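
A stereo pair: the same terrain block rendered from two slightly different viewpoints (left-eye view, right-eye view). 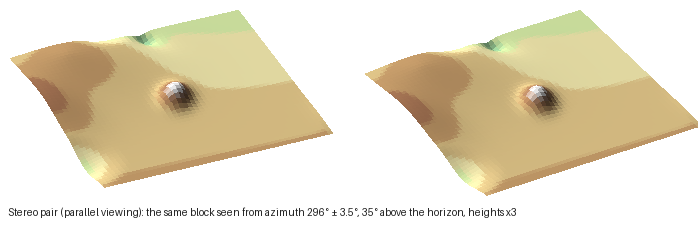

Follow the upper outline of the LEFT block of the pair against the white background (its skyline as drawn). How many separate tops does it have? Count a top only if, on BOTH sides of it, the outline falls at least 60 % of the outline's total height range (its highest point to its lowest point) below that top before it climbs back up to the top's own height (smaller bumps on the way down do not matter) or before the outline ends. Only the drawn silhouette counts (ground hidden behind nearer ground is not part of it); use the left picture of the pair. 0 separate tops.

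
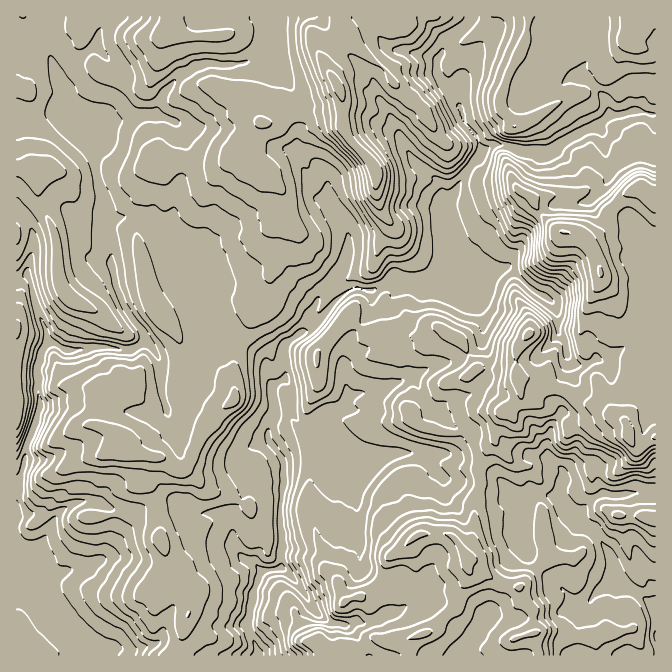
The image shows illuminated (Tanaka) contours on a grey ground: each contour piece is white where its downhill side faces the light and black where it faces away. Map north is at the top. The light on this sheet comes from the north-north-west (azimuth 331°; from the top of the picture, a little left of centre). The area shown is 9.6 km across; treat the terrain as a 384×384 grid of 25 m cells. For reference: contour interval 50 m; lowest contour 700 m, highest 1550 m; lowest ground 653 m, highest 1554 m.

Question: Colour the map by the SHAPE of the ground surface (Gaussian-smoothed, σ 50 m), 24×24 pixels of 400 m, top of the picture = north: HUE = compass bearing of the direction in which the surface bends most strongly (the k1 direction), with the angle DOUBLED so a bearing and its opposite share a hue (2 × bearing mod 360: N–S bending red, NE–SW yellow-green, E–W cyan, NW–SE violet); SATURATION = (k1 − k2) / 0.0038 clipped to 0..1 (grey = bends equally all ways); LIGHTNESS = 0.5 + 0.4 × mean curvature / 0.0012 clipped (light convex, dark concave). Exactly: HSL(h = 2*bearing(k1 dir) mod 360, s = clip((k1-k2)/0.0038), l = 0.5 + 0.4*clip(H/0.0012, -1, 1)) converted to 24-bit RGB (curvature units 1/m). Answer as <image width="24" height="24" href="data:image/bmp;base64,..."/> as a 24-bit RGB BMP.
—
<image width="24" height="24" href="data:image/bmp;base64,Qk32BgAAAAAAADYAAAAoAAAAGAAAABgAAAABABgAAAAAAMAGAAATCwAAEwsAAAAAAAAAAAAAi6iik3CfflFzb2ZLfnE1edghuK5gjMRlVgqvKzxqZ/naxd32p37dk3rfvYDgz2a5UoV4Tl6S43zV4u+4KS51qn7IpEzCcuamlYl4dE9tiGJ8nmGacrOPSLG528OjmZtVARIy1qfVXONgMwANl6sERpIbWG45rF5KxW1sPFpacnM4xOeFRCxpRm9QqFNexjHikn1vXFmRg5i2d3iywazGpYKUert1jICsKyGqYtW4fgBVVsuDk/LY0WeyhGZxU3V1wXhgTYCgmd3sy89UlD1+Rqtmh1Q6uSYllXtxhk5XYHI1NF4veF9DyMZ1aJ90iYpojh5KAHYEYhyxpt+nijuC2z+SzXxiOW50oMWNrdm4JUtCtCxQcJjDxcWMViKDxoJX01ZnRC+FuKGMUH+JUpuh0+LDlVWakWRxeFKwF3PaqDwuh7pwRThuQbxk3pvTqJ7nj87mvopnUkRmwstoRoiEhRdDxqcyllo6rBBeFZ1Ym+IeqjRxUYhEobZJZj01nJFFbrChFxaqn9uMc5+eUkqFlMBtS5FKfYdHbCtR0beDaFF9g95gYCRZIne7ruT1faDrFArh46zbUFyvQo9UubZqlkFghM6odLe3amCIskGGHMBJl3RiY2iBS7WStn2JilpVRC5W4L9sejQ3Zr5NMS5p1Elh6F8INkQQAD1S3+Uxo2XHuqzagrDQi8rZ2WyFSWZETntnmjCRUb4/n05XioFtVXZJdXMmXToZKXsy12x3Zt1ufhshfxUgkocoiisfno3/AFtd57zMkI/Ler6acXakfk1yoFyT4qGlMmc8IDFstM9ralGlgH2ejluxyIfQp8nkWkzIolRD3LV9ZCGnNYX3bWTJxPLwPZrjJAC/hLImoKNUnHFUjaJaUUOCYoNzvnGU8M7qFC5v6EGSj9o1NXdLNXF30d25jydeOn9BVaTF432Ge4zCH2fAbcO8cbNqmk5vAAd6xOzUj5HDqpTC2rbRSSaPc5hsa5GE2caWJB5rQSNv6/DNVjJ5hIxfQ2skIa9W1IXkIlrQ6OWkdW/DLXyvzr1Nk0p6lpZxZusuVGgANzkFamcAYrIAhBcseKd1cIFyxXVdPHcyC4qW9c/VPVZ7ioKwhoConXamWMVlDBpe88O7F7EPPwBP1uVcXqRVnJRn7D7PsiaWgbi+1PfwXQBruua/bGaHfnJ/oH6NvJmzJX1mCZ4g4Zi8Y5OlYm6pt9ThZazMNBxkWJRO9erWEQAz3LeDlaZ+W5ONbQB12O3Vk9XZiB53XMnDiKtzemp8dnWDiXmKrZ6Mmmx/HYJurdkAVHAHgqBIbGgvgFU7OURkmPmeMwMADh4l89TAbcKHTlqEBzhW6fPNWkZlRR1eu8+fdl+AfXl9d255gnRppph8nGh+WaN+NSOq9sa7OGggQKJ5r1+RXIVuUgs97IXALaKIqu2UZF+5dFeJFCGl3u+ybVKBPTmCssufe12Df2xoX2l6n3+dmIuBjqiWlqPFGRxE3npjveHDQm6UYUeLfl50kxw6KGOX49rxsfHWgUiBflVsoCWmq89dg5VnQzl8p4pFeoFLn3Z4YXt9XnxXmJl1gMOBeEVwRBlGyvGiTMVOWTNrZFCIgUiHxGp8LP+kX9EqnSF/zmJ+oVRQYa6LlGx3c6yYYEGHqZOLcpx4WF+JnGuNe5GGiLGOu3VSTjJlUTqF9fnSSVOjbTl2F2ZDYESp1fbbkanjpF/JKbB5ayrp1t/1io2wosLDiUaUUW+ItpOglparVV2bsI2yjq+cf697gDxiVStGNIBM0vzPURddiy1XjeSPAycw4/65KxoImDxVtbSGK3NffIQhdYpkiV1QfGdwXGl0eaeDonx7aT5Oe35JuIdssF9iRDd6gzu3zv3UaDgwOg85u+e+hsHjOgA7/583Z8+LE28qTH0ViGethIivjaJZWlx3gG5raFdYm4Y3i1MfkWxca6CLh7CfjYehd06yXjp+6fShZyFyTcLD1vXbIggrmYPEfM9wymnMyJDTdri/NG8TgHIjvKSTXk54mGeMbo2zu2KsIrUmOti9pLbQkXqjhG5xXDBfl96a3IJtVCeZoeqqYB42UjB6SJWSzqaTeoBqXY88vyiQcLOCgZJVoJx2cVB3Y6tkdzprepxsyqGgN2alcYAcSIsvQXqAbD+GteyjmTNcX9eQoUwdHTlmt2mmNW9u0qSVdn+Mo4GiSH6VwmSLlMa+aJhOcmCOuKyIMGqFU7+/vZKEbIieboC0r26OS0h6NrlywUs5u8J1iUN5uKvIq1q3GquYtEKLWZI/pp56cX5+gViLarJerlpf"/>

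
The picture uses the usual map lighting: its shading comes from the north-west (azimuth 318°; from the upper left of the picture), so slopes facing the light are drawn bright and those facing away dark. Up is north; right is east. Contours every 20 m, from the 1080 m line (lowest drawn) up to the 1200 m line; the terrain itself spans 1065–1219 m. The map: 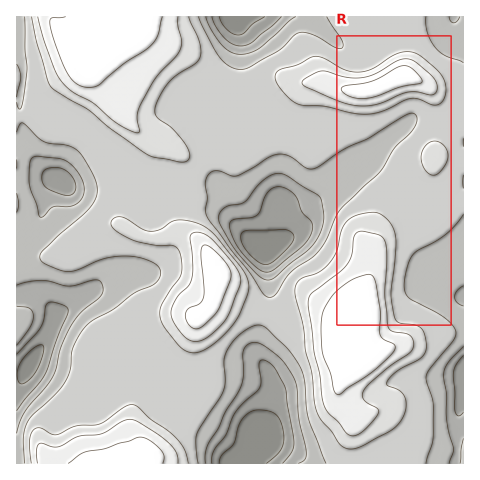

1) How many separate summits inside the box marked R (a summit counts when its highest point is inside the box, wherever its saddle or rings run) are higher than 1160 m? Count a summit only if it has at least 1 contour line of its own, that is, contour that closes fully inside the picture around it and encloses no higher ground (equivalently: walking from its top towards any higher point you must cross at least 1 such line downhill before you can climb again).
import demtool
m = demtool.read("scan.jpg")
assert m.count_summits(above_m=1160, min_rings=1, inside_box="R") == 2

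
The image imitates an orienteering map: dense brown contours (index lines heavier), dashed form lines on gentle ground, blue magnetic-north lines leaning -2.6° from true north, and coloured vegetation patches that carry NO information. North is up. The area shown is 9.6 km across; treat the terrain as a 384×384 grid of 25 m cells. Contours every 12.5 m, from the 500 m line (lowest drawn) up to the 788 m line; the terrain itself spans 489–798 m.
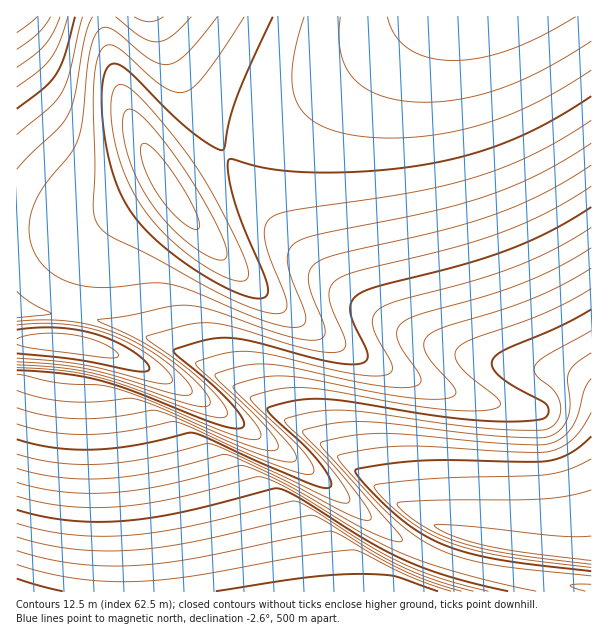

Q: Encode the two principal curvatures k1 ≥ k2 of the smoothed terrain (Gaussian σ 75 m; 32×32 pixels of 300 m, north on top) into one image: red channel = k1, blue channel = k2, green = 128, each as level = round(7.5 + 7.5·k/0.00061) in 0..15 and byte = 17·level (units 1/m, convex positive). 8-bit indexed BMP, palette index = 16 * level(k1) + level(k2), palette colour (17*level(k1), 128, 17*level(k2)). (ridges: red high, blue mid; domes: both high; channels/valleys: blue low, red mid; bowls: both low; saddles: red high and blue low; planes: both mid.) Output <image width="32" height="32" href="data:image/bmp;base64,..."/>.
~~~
<image width="32" height="32" href="data:image/bmp;base64,Qk02CAAAAAAAADYEAAAoAAAAIAAAACAAAAABAAgAAAAAAAAEAAATCwAAEwsAAAABAAAAAAAAAIAAABGAAAAigAAAM4AAAESAAABVgAAAZoAAAHeAAACIgAAAmYAAAKqAAAC7gAAAzIAAAN2AAADugAAA/4AAAACAEQARgBEAIoARADOAEQBEgBEAVYARAGaAEQB3gBEAiIARAJmAEQCqgBEAu4ARAMyAEQDdgBEA7oARAP+AEQAAgCIAEYAiACKAIgAzgCIARIAiAFWAIgBmgCIAd4AiAIiAIgCZgCIAqoAiALuAIgDMgCIA3YAiAO6AIgD/gCIAAIAzABGAMwAigDMAM4AzAESAMwBVgDMAZoAzAHeAMwCIgDMAmYAzAKqAMwC7gDMAzIAzAN2AMwDugDMA/4AzAACARAARgEQAIoBEADOARABEgEQAVYBEAGaARAB3gEQAiIBEAJmARACqgEQAu4BEAMyARADdgEQA7oBEAP+ARAAAgFUAEYBVACKAVQAzgFUARIBVAFWAVQBmgFUAd4BVAIiAVQCZgFUAqoBVALuAVQDMgFUA3YBVAO6AVQD/gFUAAIBmABGAZgAigGYAM4BmAESAZgBVgGYAZoBmAHeAZgCIgGYAmYBmAKqAZgC7gGYAzIBmAN2AZgDugGYA/4BmAACAdwARgHcAIoB3ADOAdwBEgHcAVYB3AGaAdwB3gHcAiIB3AJmAdwCqgHcAu4B3AMyAdwDdgHcA7oB3AP+AdwAAgIgAEYCIACKAiAAzgIgARICIAFWAiABmgIgAd4CIAIiAiACZgIgAqoCIALuAiADMgIgA3YCIAO6AiAD/gIgAAICZABGAmQAigJkAM4CZAESAmQBVgJkAZoCZAHeAmQCIgJkAmYCZAKqAmQC7gJkAzICZAN2AmQDugJkA/4CZAACAqgARgKoAIoCqADOAqgBEgKoAVYCqAGaAqgB3gKoAiICqAJmAqgCqgKoAu4CqAMyAqgDdgKoA7oCqAP+AqgAAgLsAEYC7ACKAuwAzgLsARIC7AFWAuwBmgLsAd4C7AIiAuwCZgLsAqoC7ALuAuwDMgLsA3YC7AO6AuwD/gLsAAIDMABGAzAAigMwAM4DMAESAzABVgMwAZoDMAHeAzACIgMwAmYDMAKqAzAC7gMwAzIDMAN2AzADugMwA/4DMAACA3QARgN0AIoDdADOA3QBEgN0AVYDdAGaA3QB3gN0AiIDdAJmA3QCqgN0Au4DdAMyA3QDdgN0A7oDdAP+A3QAAgO4AEYDuACKA7gAzgO4ARIDuAFWA7gBmgO4Ad4DuAIiA7gCZgO4AqoDuALuA7gDMgO4A3YDuAO6A7gD/gO4AAID/ABGA/wAigP8AM4D/AESA/wBVgP8AZoD/AHeA/wCIgP8AmYD/AKqA/wC7gP8AzID/AN2A/wDugP8A/4D/AIeHh4eHh4eHh4eHh4eHd3d3d3d3doGAo8fo+Pj4+Pj4h4eHh4eHh4eHh4eHh4d3d3d3d3KAtvj49/f359e1pKKHh4eHh4eHh4eHh4eHh3d3d3Zwo+j39+e1koBwcIGDhYeHh4eHh4eHh4eHh4eHh3d1gLX49+ejcHF1h4eHh4eHiIiIh4eHh4eHh4eHh4d3dIDW9/fGcHN3h4eHh4eHh4eIiIiIiIiHh4eHh4eHd3GB5/f3pHB2d3d3h4eHh4eHh4iIiIiIiIiIiIeHh3SApPf355Jxd3d3d3d3h4eGhoeHiIiIiIiIiIiIiIZwkdf3+NeAcnd3d3d2doaGhoaGhoaIiIiIiIiIiIeEgLX39/e0gHV3d3d2doaGhoeHh5iXhoiIiIiIiIiGcJLn+PjXgHF2d3Z2hoaHh5eYqKi4uqiGiIiIiIeGcYDG9/j4pIB1d3aGhoaHl6i4t7e3p6ipl4aFhYRycIHF9/j4xoCCh4eGhoaHmKi3t6eXh4eHh4aGhqKio7XX9/j456KAhYeGhoaHmKi3t5eHh3Z2dnZ2hoaH+Pj4+Pj416OAhIeHhoaHh6i4t5eHd3Z2dnZ3h4eHh4fo6NjHtJGAg4eHh4aGh5i4uKeHd3Z2dnd3h4eHh4eHh4CAgIGDhoeHh4eGhoeYuKiXh3Z2dnd3h4eHh4eHh4eHiIiIiIiIiIeHhoaHqLioh3Z2hoeHh4eHiIiIh4eHh4eIiIiIiIiHh4aGh6i4qIeGhoeHh4eHiIiIiIiIiIeHh4iIiIiIh4eGhoeouKiHhoaHh4eHh4iIiIiIiIiIiIiHiIiIiIeHh4aHmLioh4aGh4eHh4eHiIiIiIiIiIiIiIiIiIiIh4eGhpi4qIeGhoeHh4eHh4eIiIiIiIiIiIiIiIiIiIeHhoaHqLiHhoaHh4eHh4eHiIiIiIiIiIiIiIiIiIiIh4eGh6i4mIeGh4eHh4eHh4eIiIiIiIiIiIiIiIiIiIeHhoaYuKiHhoaHh4eHh4eHh4iIiIiIiIiIiIiIiIiIh4eGh6i4h4aGh4eHh4eHh4eHiIiIiIiIiIiIiIiIiIeHhoaYuKiHhoeHh4eHh4eHh4eIiIiIiIiIiIiIiIiIh4eGh6i4h4aGh4eHh4eHh4eHh4iIiIiIiIiIiIiIiIeHhoaHuKiHhoeHh4eHh4eHh4eIiIiIiIiIiIiIiIiIh4eGhpi4mIaGh4eHh4eHh4eHh4iIiIiIiIiIiIiIiIiHh4aHqLiHhoaHh4eHh4eHh4eHiIiIiIiIiIiIiIiIiIeHhoe4qIeGh4eHh4eHh4eHh4iIiIiIiIiIiIiIiIiIh4aGmLiYhoaHh4eHh4eHh4eHiIiIiIiIiIiIiIiIiIg="/>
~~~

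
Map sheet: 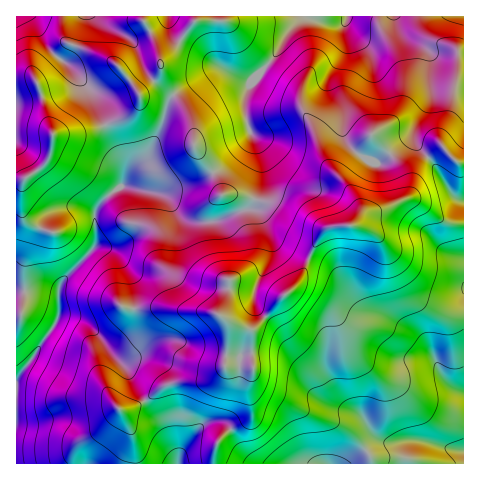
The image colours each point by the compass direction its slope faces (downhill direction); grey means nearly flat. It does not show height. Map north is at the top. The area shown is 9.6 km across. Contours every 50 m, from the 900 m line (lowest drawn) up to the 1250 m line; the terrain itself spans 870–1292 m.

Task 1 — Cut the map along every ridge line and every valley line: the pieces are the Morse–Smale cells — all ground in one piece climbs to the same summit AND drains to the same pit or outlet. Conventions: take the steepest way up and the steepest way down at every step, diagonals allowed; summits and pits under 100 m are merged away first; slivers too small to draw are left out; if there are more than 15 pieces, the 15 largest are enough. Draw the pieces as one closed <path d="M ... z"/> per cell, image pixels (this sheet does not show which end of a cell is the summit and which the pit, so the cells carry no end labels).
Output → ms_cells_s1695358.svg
<path d="M174 95l-6 8-7 26-15 30-12 8-7 8-5 11-16 11-8 10-4 9 1 29-31 34-6 18-13-5-29 0 1 172 196 0 1-13 5-11 9-9 20-11 4-7-4-22 5-19-2-42 11-9 19-23 16-14 20-43 9-12-29-9-28-17-31-9-16 0-9-22-18-25 0-11-4-16z"/><path d="M444 148l-11 4-12 13-12 32-24 11-18 5-13 12-21 1-8 4-8 11-20 43-14 12-21 25-11 9 2 42-5 19 4 22-4 7-20 11-9 9-5 11 0 13 250-1 0-299-9-3z"/><path d="M463 16l-158 0-17 16-12 22-26 28-26-12-7-2-38 23-5 4 17 25 4 16 0 11 18 25 8 22 17 0 31 9 28 17 29 8 27-3 5-7 2-7-1-7-15-22-2-7 29-40 23 23 8 11 6 17-1 11 5-5 6-24 19-18 7-2 11 13 8 2z"/><path d="M160 71l-5 9-15 12 0 11-3 5-11 10-43 15-29 2-8-18-9-35-8-6-13 0 1 215 28 1 12 5 7-18 30-31 0-32 4-9 8-10 16-11 5-11 7-8 12-8 15-30 7-26 6-8-11-12z"/><path d="M143 16l-127 1 0 58 13 1 8 6 16 53 23-1 16-4 34-12 11-10 3-5 0-11 15-12 6-10-5-25z"/><path d="M304 16l-108 0 0 4-19 26-16 15 1 20 4 6 9 7 36-23 10-3 29 14 18-18 10-14 10-18z"/><path d="M372 135l-5 4-25 36 2 7 15 22 1 7-4 11 11-9 18-5 18-8 5-7-1-13-5-11z"/><path d="M195 16l-52 1 0 3 12 21 5 21 17-16 19-26z"/>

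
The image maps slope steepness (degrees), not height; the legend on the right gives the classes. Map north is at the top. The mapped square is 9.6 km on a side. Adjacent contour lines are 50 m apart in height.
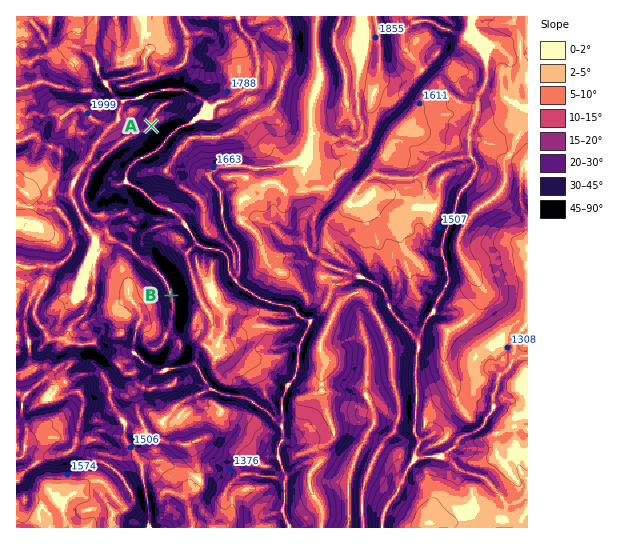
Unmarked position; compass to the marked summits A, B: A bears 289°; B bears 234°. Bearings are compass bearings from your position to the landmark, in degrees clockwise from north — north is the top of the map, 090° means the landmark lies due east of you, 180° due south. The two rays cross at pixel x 323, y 185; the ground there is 1730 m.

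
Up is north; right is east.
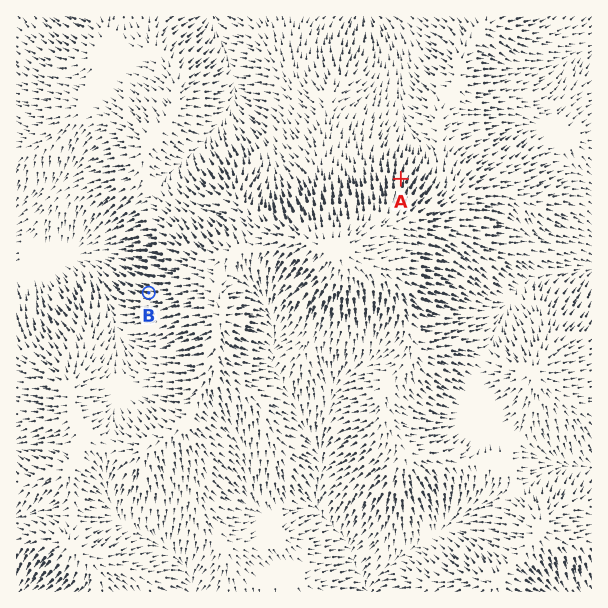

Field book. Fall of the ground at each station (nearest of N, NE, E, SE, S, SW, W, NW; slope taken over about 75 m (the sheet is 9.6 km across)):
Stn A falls N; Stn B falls W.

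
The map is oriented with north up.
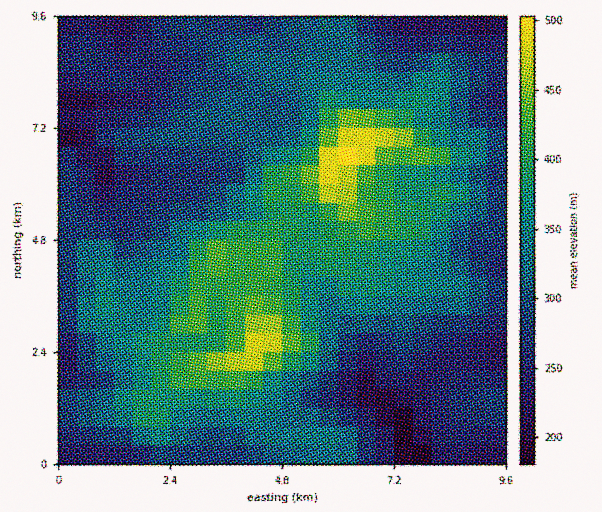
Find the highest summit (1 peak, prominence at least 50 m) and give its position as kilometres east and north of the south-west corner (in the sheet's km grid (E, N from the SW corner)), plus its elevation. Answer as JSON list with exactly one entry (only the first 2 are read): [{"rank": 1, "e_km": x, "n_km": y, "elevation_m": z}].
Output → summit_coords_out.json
[{"rank": 1, "e_km": 5.99, "n_km": 6.54, "elevation_m": 509}]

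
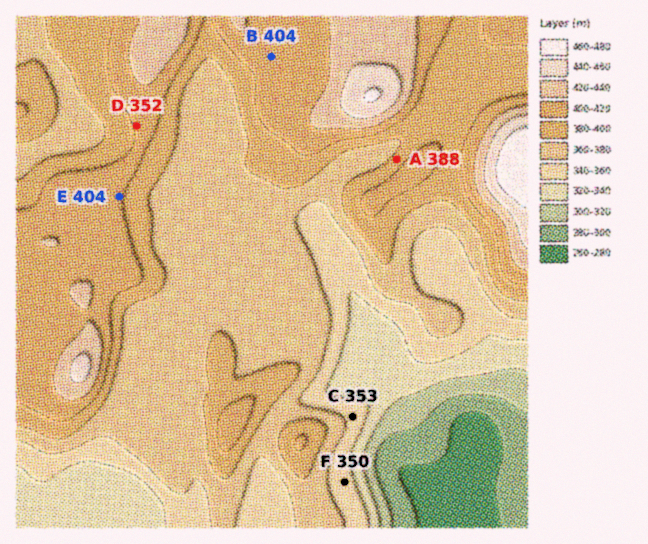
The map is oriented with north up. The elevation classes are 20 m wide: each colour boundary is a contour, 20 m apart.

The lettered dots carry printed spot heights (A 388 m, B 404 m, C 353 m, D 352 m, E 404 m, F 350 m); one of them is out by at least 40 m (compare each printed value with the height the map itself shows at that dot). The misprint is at D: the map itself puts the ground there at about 402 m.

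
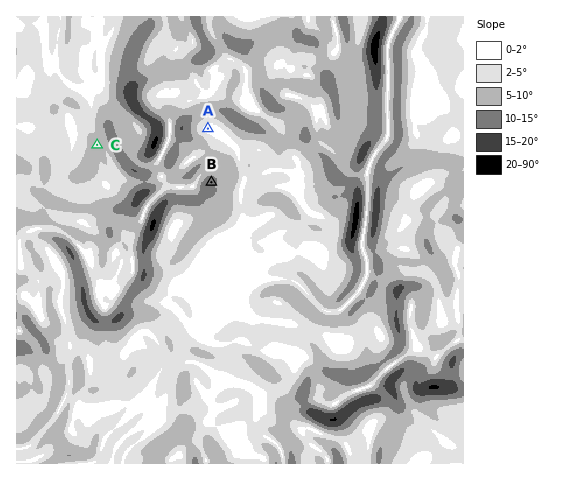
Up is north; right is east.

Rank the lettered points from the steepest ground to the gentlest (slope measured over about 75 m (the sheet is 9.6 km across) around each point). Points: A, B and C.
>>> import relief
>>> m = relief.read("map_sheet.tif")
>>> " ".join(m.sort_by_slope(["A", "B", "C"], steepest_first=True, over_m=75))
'B C A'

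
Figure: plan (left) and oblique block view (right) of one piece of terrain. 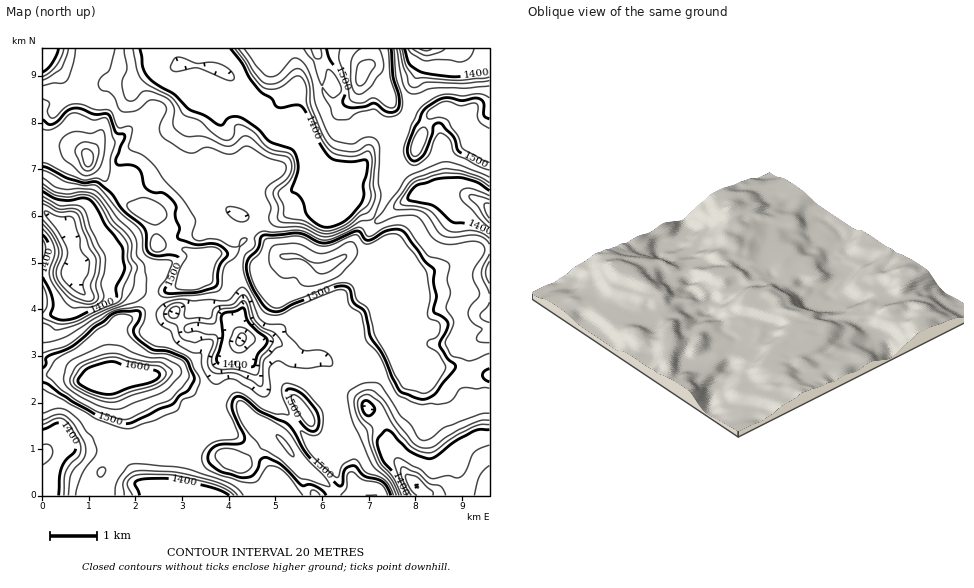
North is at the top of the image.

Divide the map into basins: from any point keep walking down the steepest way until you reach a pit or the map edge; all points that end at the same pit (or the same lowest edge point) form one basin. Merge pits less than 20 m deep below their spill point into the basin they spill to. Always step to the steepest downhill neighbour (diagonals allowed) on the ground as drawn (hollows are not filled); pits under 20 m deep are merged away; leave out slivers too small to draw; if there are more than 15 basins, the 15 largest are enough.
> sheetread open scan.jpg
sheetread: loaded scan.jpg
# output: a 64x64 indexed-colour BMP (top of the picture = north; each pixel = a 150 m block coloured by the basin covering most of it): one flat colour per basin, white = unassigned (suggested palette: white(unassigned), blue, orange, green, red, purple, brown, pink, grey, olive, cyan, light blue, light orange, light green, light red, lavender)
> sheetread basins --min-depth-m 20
<image width="64" height="64" href="data:image/bmp;base64,Qk12CAAAAAAAAHYAAAAoAAAAQAAAAEAAAAABAAQAAAAAAAAIAAATCwAAEwsAABAAAAAAAAAA////ALR3HwAOf/8ALKAsACgn1gC9Z5QAS1aMAMJ34wB/f38AIr28AM++FwDox64AeLv/AIrfmACWmP8A1bDFAGZmZmZ3d3d3d3d3d3d3d3ciIiIiIlVVVVVVVVVVVVVVZmZmZnd3d3d3d3d3d3d3ciIiIiIlVVVVVVVVVVVVVVVmZmZmd3d3d3d3d3d3d3ciIiIiIlVVVVVVVVVVVVVVVWZmZmZnd3d3d3d3d3d3dyIiIiJVVVVVVVVVVVVVVVVVZmZmZmd3d3d3d3d3d3dyIiIiJVVVVVVVVVVVVVVVVVVmZmZmZmd3d3d3d3d3ZmYiIiJVVVVVVVVVVVVVVVVVVWZmZmZmZnd3d3d3dmZmZmIiJVVVVVVVVVVVVVVVVVVVZmZmZmZmd3d3d3dmZmZmZiIlVVVVVVVVVVVVVVVVVVVmZmZmZmZnd3d3ZmZmZmZmYlVVVVVVVVVVVVVVVVVVVWZmZmZmZmd3d3dmZmZmZmZERVVVVVVVVVVVVVVVVVVVZmZmZmZmd3d3dmZmZmZmREREVVVVVVVVVVVVVVVVVVVmZmZmZmZ3d3d2ZmZmZmREREREVVVVVVVVVVVVVVVVVWZmZmZmZnd3d3ZmZmZmZEREREREVVVVVVVVVVVVVVVVZmZmZmZnd3d3ZmZmZEREREREREREVVVVVVVVVVVVVVVmZmZmZmd3d3dmZmRERERERERERERVVVVVVVVVVVVVVWZmZmZmZ3d3dmZkRERERERERERERFVVVVVVVVVVVVVVZmZmIiKXd3dmZkRERERERERERERERFVVVVVVVVVVVVUiYiIiIpmZmURERERERERERERERERERVVVVVVVVVVTMyIiIiIimZmZlERERERERERERERERERFVVVVMzMzMzMzIiIiIiKZmZmUREREREREREREREREREVVVVUzMzMzMzMiIiIiIpmZmZRERERERERERERERERERVVVVTMzMzMzMyIiIiIimZmZlERERERERERERERERERFVVVTMzMzMzMzIiIiIiKZmZmURERERERERERERERERCIlVVMzMzMzMzMiIiIiIpmZmZlERERERERERERERERCIiIiIzMzMzMzMyIiIiIiKZmZmZREREREREREREREREIiIiIiO7u7u7u7IiIiIiIiKZmZmUREREREREREREREIiIiIiK7u7u7u7siIiIiIiIimZmZlEREREREREREREIiIiIiIru7u7u7uyIiIiIiIiIpmZmZREREREREREREQiIiIiIiu7u7u7u7IiIiIiIiIiIpmZlERERERERERERCIiIiIiK7u7u7u7wiIiIiIiIiIiKZmUREREREREREREIiIiIiIszMzMvMzCIiIiIiIiIiIiKUREREREREREREIiIiIiIizMzMzMzMIiIiIiIiIiIiIiJEREREREREREQiIiIiIiIzzMzMzMwiIiIiIiIiIiIiIkRERERCRERERCIiIiIiIjMzPMzMzCIiIiIiIiIiIiIiJERERCIiREQRESIiIiIiMzMzPMzMIiIiIiIiIiIiIiIzRERCIiIREREREiIiIiMzMzMzPMwiIiIiIiIiIiIjMzMzMyIiIRERERERMzMyMzMzMzMzMyIiIiIiIiIiMzMzMzMzMiIRERERERETMzMzMzMzMzMzIiIiIiIiIiIzMzMzMzMzMRERERERERMzMzMzMzMzMzMiIiIiIiIiIjMzMzMzMzMxERERERERETMzMzMzMzMzMyIiIiIiIiIiMzMzMzMzMzEREREREREREzMzMzMzMzMzIiIiIiIiIiIzMzMzMzMzMRERERERERERMzMzMzMzMzMiIiIiIiIiEREzMzMzMzMRERERERERERETMzMzMzMzMyIiIiIiIiEREREzMzMzMRERERERERERERMzMzMzMzMzIiIiIiIiIRERERMzMzERERERERERERERETMzMzMzMzMiIiIiIiIhERERETMzMRERERERERERERERMzMzMzMzMyIiIiIiIhEREREREREREREREREREREREREzMzMzMzMzIiIiIiERERERERERERERERERERERERERETMzMzMzMzMiIiIhERERERERERERERERERERERERERERMzMzMzMzMyIiIhEREREREREREREREREREREREREREREzMzMzMzMzIiIqERERERERERERERERERERERERERERETMzMzMzMzOqqqERERERERERERERERERERERERERERERMzMzMzMzIqqqoRERERERERERERERERERERERERERERMzMzMzMzIiqqqhEREREREREREREREREREREREREREREzMzMzMzMiKqqqERERERERERERERERERERERERERERETMzMzMzMiIqqqoRERERERERERERERERERERERERERERMzOIgzOIIiqqqhERERERERERERERERERERERERERERETiIiIiIiCKqqqERERERERERERERERERERERERIiERERiIiIiIiIiKqqoRERERERERERERERERERERERIiIhERiIiIiIiIiIqqqhEREREREREREREREREREREREiIiERiIiIiIiIiIiqqqERERERERERERERERERERERESIiIhiIiIiIiIiIiKqqoRERERERERERERERERERERERIiIiiIiIiIiIiIiIqqqqEREREREREREREREREREREREiIiKIiIiIiIiIiIiqqqqhEREREREREREREREREREREiIiIiiIiIiIiIiIiKqqqqoREREREREREREREREREREiIiIiKIiIiIiIiIiI"/>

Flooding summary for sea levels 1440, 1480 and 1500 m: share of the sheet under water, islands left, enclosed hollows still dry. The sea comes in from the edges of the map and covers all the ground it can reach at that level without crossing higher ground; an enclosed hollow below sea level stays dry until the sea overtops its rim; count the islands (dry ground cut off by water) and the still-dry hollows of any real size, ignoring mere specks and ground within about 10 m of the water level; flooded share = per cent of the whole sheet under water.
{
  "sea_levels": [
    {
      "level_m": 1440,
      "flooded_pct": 26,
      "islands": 0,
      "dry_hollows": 1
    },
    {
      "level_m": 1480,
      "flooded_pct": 66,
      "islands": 0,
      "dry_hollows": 0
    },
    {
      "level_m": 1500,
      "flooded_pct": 74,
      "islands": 2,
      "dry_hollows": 0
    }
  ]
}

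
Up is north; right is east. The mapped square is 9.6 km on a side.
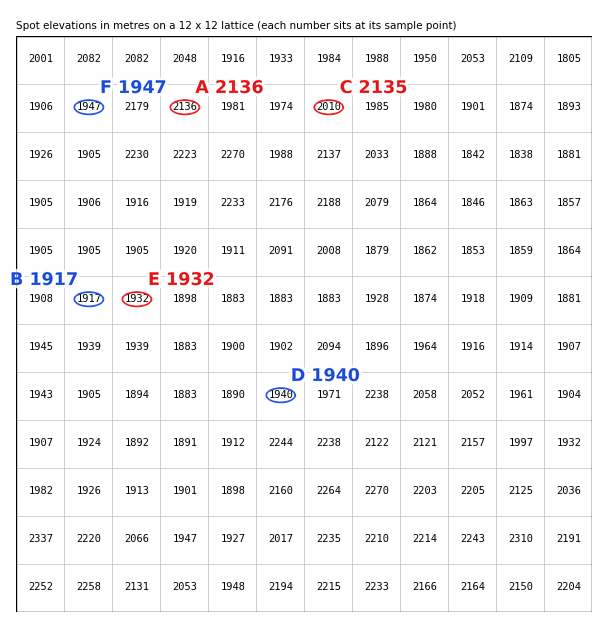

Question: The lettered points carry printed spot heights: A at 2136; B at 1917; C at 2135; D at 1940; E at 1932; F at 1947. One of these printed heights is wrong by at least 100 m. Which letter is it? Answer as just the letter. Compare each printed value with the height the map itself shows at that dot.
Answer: C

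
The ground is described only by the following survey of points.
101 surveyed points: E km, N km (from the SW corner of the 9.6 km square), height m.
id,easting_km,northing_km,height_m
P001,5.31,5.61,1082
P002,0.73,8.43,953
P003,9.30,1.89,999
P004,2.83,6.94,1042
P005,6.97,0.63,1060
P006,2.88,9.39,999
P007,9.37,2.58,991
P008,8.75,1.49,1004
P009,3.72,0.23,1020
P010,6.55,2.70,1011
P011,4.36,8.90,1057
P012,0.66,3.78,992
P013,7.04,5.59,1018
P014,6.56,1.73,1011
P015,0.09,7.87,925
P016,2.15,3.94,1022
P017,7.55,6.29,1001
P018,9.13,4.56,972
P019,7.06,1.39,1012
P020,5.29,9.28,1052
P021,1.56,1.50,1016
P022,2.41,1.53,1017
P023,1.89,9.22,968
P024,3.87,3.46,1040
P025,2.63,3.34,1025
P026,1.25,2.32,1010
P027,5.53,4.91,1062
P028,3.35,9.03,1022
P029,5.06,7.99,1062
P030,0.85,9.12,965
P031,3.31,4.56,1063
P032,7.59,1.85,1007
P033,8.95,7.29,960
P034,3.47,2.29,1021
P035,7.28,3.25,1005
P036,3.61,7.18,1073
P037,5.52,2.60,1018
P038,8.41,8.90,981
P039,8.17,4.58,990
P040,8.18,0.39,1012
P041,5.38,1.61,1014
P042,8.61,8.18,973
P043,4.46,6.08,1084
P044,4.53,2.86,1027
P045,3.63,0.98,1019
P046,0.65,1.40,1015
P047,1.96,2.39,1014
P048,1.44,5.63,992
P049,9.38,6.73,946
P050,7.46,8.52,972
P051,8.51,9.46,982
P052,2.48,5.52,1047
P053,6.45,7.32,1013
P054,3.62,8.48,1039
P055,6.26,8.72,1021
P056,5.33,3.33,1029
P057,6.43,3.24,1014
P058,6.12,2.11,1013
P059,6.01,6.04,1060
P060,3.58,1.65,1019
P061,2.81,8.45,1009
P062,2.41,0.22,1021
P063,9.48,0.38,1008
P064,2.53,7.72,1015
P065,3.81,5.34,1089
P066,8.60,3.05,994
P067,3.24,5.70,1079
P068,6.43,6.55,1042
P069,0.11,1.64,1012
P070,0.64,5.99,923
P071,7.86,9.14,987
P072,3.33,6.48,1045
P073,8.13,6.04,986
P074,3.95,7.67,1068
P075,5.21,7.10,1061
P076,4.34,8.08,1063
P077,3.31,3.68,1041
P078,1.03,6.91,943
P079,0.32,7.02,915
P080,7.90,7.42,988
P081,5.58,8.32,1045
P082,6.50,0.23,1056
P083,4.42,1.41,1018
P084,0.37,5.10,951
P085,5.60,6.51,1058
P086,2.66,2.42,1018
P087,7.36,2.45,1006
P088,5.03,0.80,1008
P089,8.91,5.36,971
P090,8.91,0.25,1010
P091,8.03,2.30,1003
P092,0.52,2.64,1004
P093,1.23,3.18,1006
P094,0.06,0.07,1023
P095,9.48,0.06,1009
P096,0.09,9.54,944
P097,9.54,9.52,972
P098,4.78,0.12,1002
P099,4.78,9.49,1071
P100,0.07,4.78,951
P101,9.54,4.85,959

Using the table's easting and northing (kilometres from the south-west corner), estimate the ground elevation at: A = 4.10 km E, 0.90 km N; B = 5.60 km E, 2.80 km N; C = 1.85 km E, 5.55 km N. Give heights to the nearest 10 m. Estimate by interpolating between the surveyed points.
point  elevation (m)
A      1020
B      1020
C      1020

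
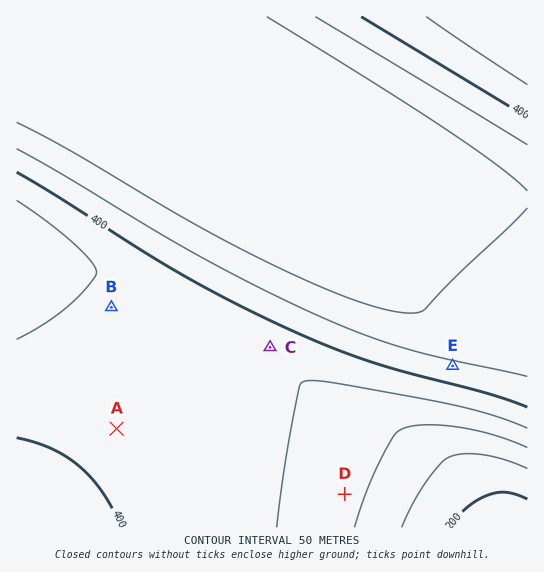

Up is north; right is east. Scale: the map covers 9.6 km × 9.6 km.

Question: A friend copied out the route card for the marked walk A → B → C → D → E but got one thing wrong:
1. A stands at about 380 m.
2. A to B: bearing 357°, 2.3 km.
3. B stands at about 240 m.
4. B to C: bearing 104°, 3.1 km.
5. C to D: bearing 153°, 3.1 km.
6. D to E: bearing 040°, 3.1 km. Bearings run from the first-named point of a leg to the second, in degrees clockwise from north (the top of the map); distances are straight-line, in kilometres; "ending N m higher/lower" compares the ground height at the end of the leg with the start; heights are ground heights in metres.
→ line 3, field height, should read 360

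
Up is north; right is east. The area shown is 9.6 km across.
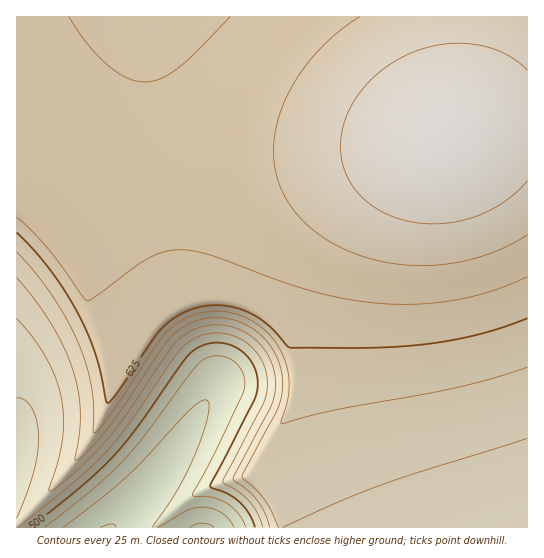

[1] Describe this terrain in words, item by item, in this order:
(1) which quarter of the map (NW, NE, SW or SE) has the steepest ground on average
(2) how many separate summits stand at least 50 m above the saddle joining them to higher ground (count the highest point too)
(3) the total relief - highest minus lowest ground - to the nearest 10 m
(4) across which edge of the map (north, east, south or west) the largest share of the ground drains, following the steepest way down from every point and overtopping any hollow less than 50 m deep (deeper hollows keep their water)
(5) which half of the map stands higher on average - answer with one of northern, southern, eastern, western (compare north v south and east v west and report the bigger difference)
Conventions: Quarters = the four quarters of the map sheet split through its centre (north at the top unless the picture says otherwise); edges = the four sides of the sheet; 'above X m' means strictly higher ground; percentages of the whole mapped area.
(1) Slopes are steepest in the south-west quarter.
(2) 1 summit rises at least 50 m above its surroundings.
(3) From the lowest to the highest ground is roughly 300 m.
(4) Drainage is mainly to the south: more ground falls towards that edge than towards any other.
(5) Taken as a whole, the northern half is higher than the southern.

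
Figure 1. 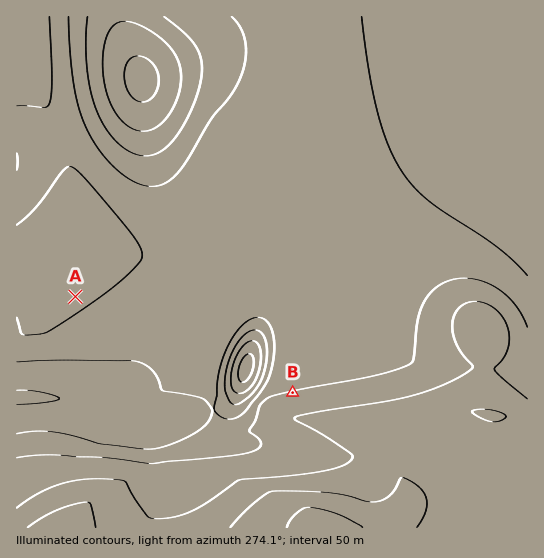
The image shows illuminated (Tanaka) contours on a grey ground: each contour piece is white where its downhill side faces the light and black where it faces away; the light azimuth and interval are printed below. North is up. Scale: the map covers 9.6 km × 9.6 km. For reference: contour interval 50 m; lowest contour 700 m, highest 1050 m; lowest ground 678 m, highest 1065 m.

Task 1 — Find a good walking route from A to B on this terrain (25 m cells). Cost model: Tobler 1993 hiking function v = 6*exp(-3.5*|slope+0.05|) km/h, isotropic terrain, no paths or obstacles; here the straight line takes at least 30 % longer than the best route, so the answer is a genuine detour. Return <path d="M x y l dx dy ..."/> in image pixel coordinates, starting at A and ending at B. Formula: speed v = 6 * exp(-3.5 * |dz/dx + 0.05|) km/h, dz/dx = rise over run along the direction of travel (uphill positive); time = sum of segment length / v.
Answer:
<path d="M75 297l36 36 38 18 36 36 21 11 7 7 2 1 4 4 8 4 10 0 13-7 4-4 21-10 18 0"/>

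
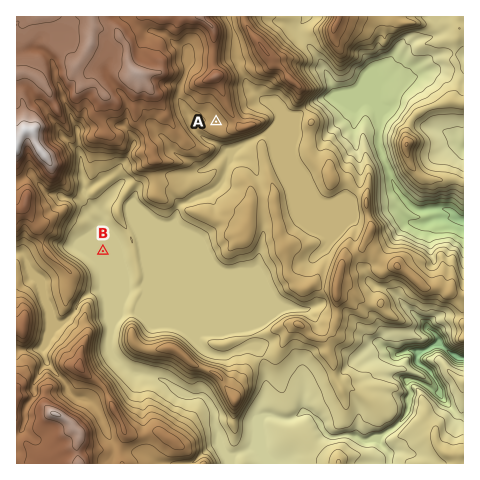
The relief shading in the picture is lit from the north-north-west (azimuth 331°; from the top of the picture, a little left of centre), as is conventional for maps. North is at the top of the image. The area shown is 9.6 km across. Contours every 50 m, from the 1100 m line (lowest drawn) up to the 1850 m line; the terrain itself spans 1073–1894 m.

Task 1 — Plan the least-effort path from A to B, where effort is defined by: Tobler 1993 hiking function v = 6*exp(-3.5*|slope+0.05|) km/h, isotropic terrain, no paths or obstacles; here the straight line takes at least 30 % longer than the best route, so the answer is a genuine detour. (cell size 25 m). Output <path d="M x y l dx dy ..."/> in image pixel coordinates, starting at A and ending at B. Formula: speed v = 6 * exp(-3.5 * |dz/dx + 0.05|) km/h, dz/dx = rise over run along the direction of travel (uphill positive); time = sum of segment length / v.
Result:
<path d="M216 122l-1 2-2 2-4 7 1 3 6 5-1 3 2 3 0 3-2 4-8 8-5 7 0 13-2 5-17 16-2 1-7 7-2 5-3 2-2 2-6 0-32 16-5 5-21 10"/>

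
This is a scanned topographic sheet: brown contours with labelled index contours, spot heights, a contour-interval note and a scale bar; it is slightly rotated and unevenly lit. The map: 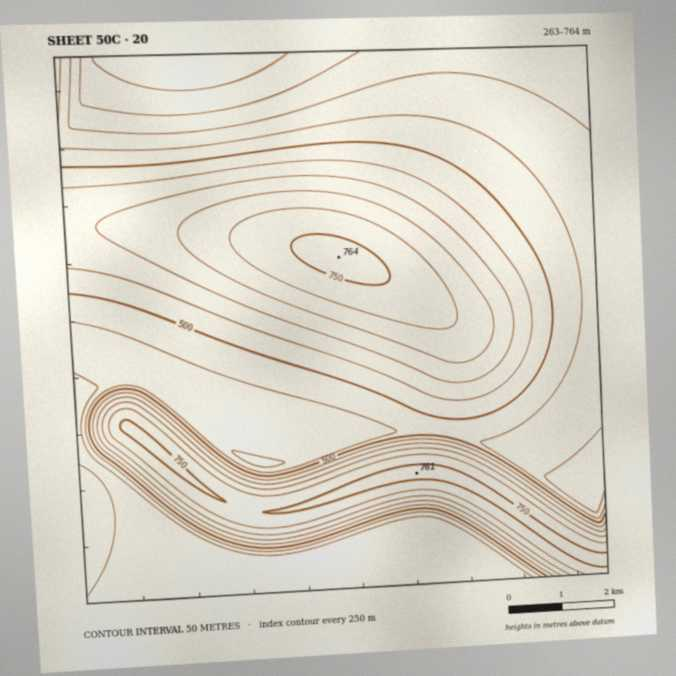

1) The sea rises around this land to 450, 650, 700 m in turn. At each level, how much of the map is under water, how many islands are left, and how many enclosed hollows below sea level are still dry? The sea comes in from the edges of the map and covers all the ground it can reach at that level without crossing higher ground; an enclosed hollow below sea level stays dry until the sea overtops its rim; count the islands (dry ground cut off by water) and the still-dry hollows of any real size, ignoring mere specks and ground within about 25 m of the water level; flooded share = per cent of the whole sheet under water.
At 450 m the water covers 39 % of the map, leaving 0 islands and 0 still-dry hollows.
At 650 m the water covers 80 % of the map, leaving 1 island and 0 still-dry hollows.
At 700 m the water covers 88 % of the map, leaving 1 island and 0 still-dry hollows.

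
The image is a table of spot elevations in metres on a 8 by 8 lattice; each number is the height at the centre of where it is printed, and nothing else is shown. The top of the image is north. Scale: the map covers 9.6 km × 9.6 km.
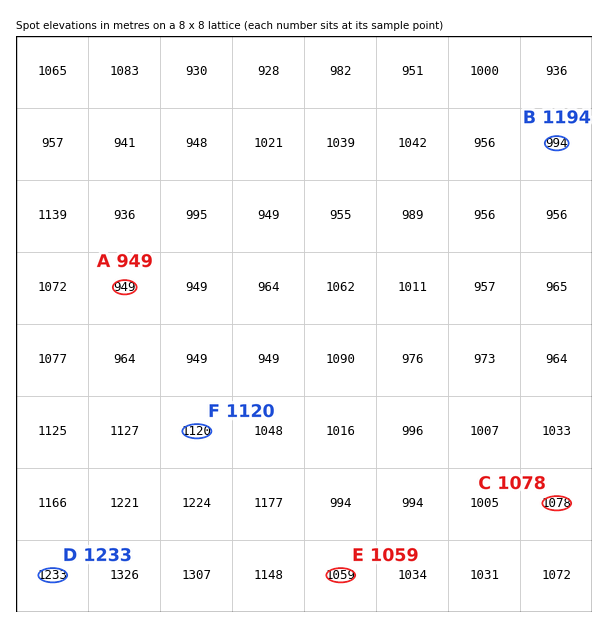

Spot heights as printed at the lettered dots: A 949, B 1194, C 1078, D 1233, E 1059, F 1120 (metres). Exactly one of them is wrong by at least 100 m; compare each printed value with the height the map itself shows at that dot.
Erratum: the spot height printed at B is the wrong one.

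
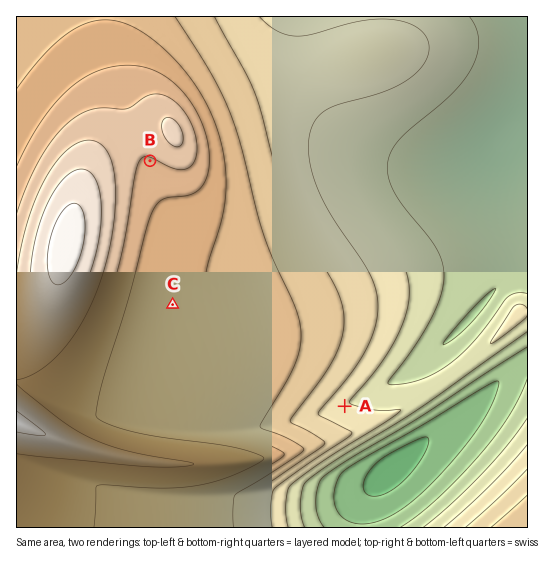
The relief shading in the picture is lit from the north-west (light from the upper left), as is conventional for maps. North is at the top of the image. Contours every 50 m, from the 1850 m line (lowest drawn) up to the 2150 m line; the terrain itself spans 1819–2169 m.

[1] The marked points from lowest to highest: A C B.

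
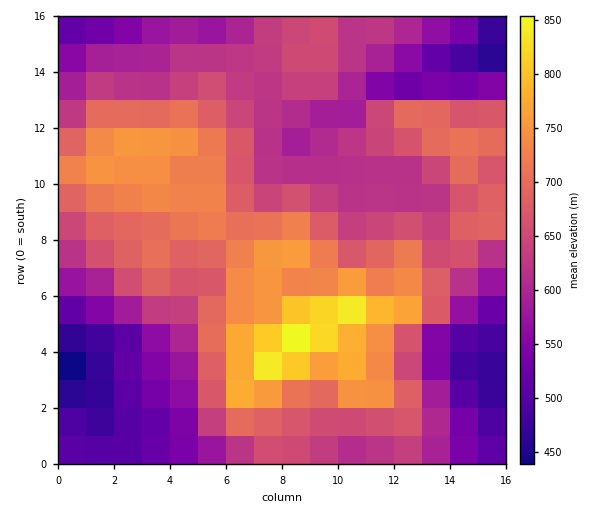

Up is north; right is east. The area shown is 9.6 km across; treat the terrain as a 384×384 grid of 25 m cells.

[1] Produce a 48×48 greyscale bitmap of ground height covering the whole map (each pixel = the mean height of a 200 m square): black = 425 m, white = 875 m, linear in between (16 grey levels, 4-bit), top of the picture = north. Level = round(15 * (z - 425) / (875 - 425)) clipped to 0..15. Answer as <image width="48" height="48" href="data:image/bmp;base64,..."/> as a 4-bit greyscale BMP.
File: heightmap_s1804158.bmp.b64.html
<image width="48" height="48" href="data:image/bmp;base64,Qk32BAAAAAAAAHYAAAAoAAAAMAAAADAAAAABAAQAAAAAAIAEAAATCwAAEwsAABAAAAAAAAAAAAAAABEREQAiIiIAMzMzAERERABVVVUAZmZmAHd3dwCIiIgAmZmZAKqqqgC7u7sAzMzMAN3d3QDu7u4A////ACMzMzMzNERERVZniHd3dmZmZ3dmVURDMjMzMiMzM0RFVmZ4iIiHdmZmd3d2ZURDMzMyIiIjMzRFZneIiIiHd3dmd3h3ZUQzMzMyIiIjMzRFZ4iIiIiHd3d3d4iHZUQzMiIiIiMzMzRWeJmZmIiIiId3iIiHZUQzIiIiEiMzMzRXiaupmZiIiIiImZiHZUMyIhIhEiMzRERnibzLqZmIiZqqqpmHZDMyIREREiMzRERnibzcuqmZmau7uqmHVDIiIREREiM0RERniazd3LqpmrzMupiHVDIiIQARIiM0RERniaze7dy6qrzMuph2UyIiEQAREjNEREVomave7u3Lu8zLqYdlQyIiIQEREiNERFVomrzd7u7dzMy7qYdUMyIiIREREiM0RVV4mrzd7u7u3My6qZdUMyIiIhESIiI0RVV4mrzM3u7u3My7qphlQzIiIiIiIjM0VmZ4mru7ze7u3czMy6mGVEMyIiIjNERFZmZ4mrurvN7u7d3dzMuodlQzMjM0RVVmd3d4mqqqu83d3u7tzMy6l2VDM0REVmd4iId4mqq6u7u8ze7cu7zLmHZUREREVneIiYh3iau7uqqqvN3Lqqu6mHZVRFVVVniJmZiIiau7u6qqq7u6qqqpiHZlVVZmZ4iZmZiIiaq7u7qqmaqpmqqph3dlVVZ3eImZmZiIiaq7u7u6qZmZmqqYd3d2ZVZ4iImZmZmImaqru7u7qYiImaqYd4iHZmeIiJmZmZmZmqqau7u7qYiIiaqYd4mYdmeJmJmZmZmZmqmZq7uqmYd3iJmId4mpiHeImZmZmZqqqqmZmqqZiHd3eIh3d4mZmXiImZmZmaqqqqmImZmYd3d3d3d3d4iZmYiImqqqqqqqqqmIiJmId3Znd3dmZ3iJmZmZqqqqq6qqqph3d4iHd2ZmZmZmZ3iZmaqaq6qru6qqqph3d3d3d2ZmZmZmd4iYiKqqu6q7uqqqqph3Z3d3dmZmZmZmd4mYiKqru7u7uqqqqph3ZmZmZmZmZmZneJmYiKqqu7u7qqqqqph3ZmZmZmZmZmZ3iaqZiKqau7u7uqqqqZiHZmVmZmZ3d3d4iaqZmZmJu7u7u7u6qZiHZmVWZmd3d4iJmqmZmoiJq7u7u7u6mZiHZmVWZmd3iZmaqqmZmnd5qqqqq7uqmIh3ZmZVZmZ4mqqqqpmZmXZ4mpmZmZqZiId3d2ZlVVVmiZqZmZiIiGZomYiIiIiYiHd2d3dmVVVVZ3eIiHd3d2ZniHd3d3eIiHdmd3d3ZlVUREVWZmVWZlVWd3ZmZnd4iHdmd3d4d2ZUQzMzREM0RVVWZ2ZmZnd3d3d3d3eIh3ZlRDMiIiISI0VVZmZmZmd3d3d3d3iIh3ZmVUQyIhEREkRVZmZVZmd3d3d3d3iIh3ZmZVVEMyIhEUREVmVVZmZmZmZ3d3iIh3dmZmVVRDMyETRERVVVVmZlVWZnd3eIh3d3dmZVVEQyETMzNERFVVVVVVZnd3eIh3Znd2ZVVEQzISMzMzNEVVVVRVVmd3eIh2Zmd2ZVVEQzIQ=="/>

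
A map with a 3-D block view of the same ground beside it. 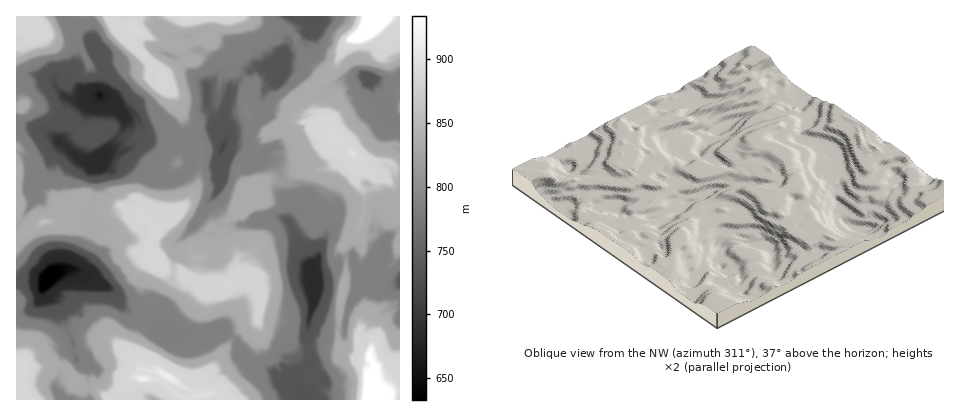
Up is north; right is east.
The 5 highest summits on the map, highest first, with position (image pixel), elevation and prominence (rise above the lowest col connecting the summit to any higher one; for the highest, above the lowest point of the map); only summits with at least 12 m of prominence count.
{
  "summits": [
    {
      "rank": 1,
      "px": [370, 390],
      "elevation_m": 934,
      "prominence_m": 301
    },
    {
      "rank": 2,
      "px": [358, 38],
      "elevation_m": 934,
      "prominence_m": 125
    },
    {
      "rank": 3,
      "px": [142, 378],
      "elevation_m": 916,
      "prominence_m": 125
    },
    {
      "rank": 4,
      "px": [170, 378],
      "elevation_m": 914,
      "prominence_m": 22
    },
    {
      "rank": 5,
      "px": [352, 154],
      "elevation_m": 898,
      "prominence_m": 64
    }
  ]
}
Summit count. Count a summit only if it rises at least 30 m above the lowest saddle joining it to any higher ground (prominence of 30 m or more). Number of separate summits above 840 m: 6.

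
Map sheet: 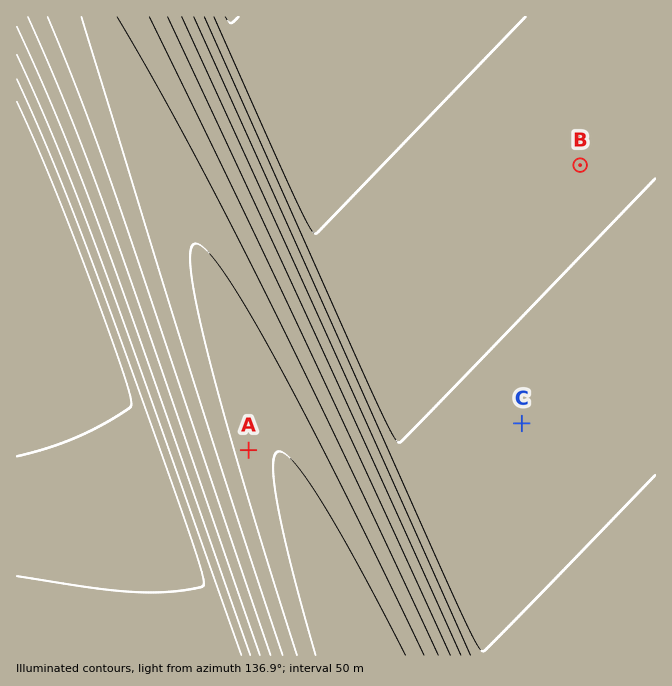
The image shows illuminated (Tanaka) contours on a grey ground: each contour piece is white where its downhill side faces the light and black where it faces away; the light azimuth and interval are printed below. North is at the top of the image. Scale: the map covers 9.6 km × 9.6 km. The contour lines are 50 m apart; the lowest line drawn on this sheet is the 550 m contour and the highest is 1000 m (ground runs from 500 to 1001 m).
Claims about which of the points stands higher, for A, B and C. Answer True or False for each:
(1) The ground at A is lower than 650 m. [True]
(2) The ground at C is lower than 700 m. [False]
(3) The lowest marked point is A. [True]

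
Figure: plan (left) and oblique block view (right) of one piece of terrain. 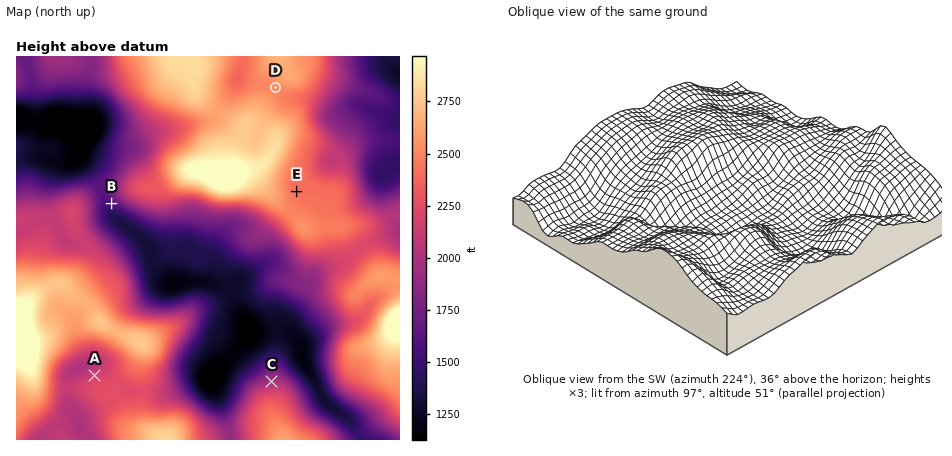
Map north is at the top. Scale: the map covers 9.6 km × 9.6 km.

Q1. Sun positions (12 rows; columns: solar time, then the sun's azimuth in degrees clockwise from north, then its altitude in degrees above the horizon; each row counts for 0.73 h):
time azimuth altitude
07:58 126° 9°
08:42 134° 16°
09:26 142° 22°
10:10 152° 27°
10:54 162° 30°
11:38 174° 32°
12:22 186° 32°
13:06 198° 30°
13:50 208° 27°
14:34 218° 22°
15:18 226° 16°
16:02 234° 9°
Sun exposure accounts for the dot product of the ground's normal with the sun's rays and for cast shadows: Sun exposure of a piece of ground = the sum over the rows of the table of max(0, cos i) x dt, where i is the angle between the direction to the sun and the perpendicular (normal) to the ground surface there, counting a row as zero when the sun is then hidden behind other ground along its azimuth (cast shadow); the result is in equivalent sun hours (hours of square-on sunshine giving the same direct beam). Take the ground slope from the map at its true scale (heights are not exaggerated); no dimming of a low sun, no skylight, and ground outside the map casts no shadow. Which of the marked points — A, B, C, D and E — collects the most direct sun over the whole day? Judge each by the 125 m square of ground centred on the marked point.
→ B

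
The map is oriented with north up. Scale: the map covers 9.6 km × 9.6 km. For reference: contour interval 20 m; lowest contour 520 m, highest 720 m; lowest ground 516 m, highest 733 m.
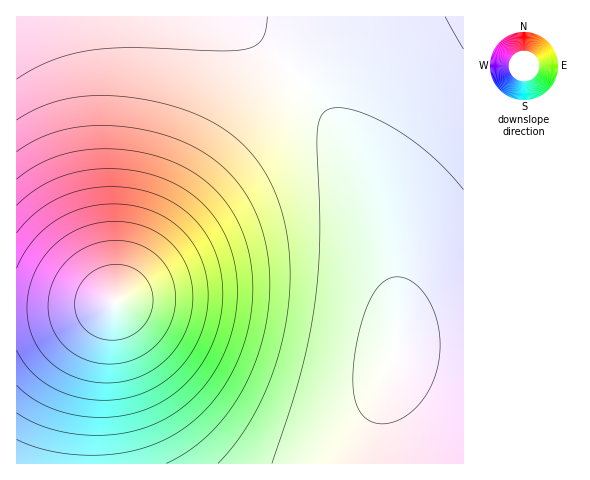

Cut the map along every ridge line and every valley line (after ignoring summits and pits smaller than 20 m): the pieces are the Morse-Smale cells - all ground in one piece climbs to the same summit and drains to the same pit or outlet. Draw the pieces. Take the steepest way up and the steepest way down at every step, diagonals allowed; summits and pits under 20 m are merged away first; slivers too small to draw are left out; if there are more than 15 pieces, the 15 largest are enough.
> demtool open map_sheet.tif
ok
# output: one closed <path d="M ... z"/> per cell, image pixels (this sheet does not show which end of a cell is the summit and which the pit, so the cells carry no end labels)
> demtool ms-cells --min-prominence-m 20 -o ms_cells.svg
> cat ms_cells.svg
<path d="M295 76l-34 34-51 61-95 132-45 5-54 1 1 155 447-1 0-119-43 0-15 1-11 4 3-19-3-51-7-37-13-41-30-62-23-34z"/><path d="M229 16l-213 1 1 292 53-1 45-5 95-132 51-61 34-34-30-31z"/><path d="M463 16l-89 0-38 24-40 35 26 30 23 34 30 62 13 41 7 37 3 25-2 46 10-5 58-2z"/><path d="M372 16l-142 1 35 28 30 31 41-36z"/>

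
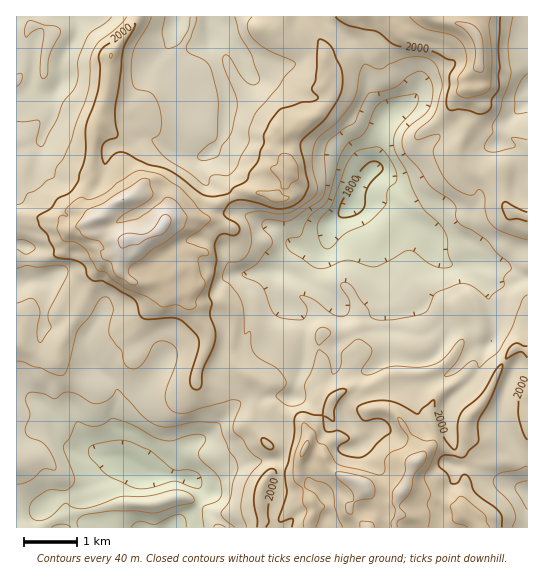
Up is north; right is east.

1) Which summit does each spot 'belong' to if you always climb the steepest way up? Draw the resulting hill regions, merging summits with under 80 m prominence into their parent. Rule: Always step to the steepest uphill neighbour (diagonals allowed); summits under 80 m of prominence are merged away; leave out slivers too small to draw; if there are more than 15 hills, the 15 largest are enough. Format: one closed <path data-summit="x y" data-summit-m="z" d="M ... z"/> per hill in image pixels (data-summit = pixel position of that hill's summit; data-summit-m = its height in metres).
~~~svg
<path data-summit="163 225" data-summit-m="2134" d="M325 16l-309 1 1 511 212 0-4-5-16-10-12 0-12 6 15-17 3-7-2-6-12-10-24-4 7-5 13-23 26-14 14-18 17-15 5-3 15 2 7-3 22 0 12-33 2-18 9 3 20-1 11-9 0-16-8-19 26-12 9-9 4-9-3-15-10-12-7-12-7-21 1-5 7 25 4 8 14 14 6 19 7 39-1 13 2 5 0 16 4 9 13 4 20 0 13-9 4-6 2-14 8-4 20-4 6 5 16 1 0-12-7-26-11-14-7-16 35 6 13 9 10 1 0-174-2 0-18 18-7 10-2 10-19 13-4 25 4 19-9 11-5 3-20-1-8 4-12 14-19-9-18-16-10-3-25 2 9-22 12-14 4-26 8-27-16-20-7-39-4-9-5-5-16-8z"/><path data-summit="362 485" data-summit-m="2103" d="M351 213l0 5 5 16 7 12 10 12 3 15-4 9-9 9-26 12 8 19 0 16-11 9-20 1-10-2-1 17-12 33-22 0-7 3-15-2-10 6-26 30-28 16-11 21-7 5 24 4 12 10 2 6-3 7-15 15 4 0 8-4 12 0 21 15 297 0 1-250-10-2-13-9-35-6 7 16 11 14 7 26 0 12-16-1-6-5-20 4-8 4-2 14-4 6-13 9-20 0-13-4-4-9 0-16-2-5 1-13-7-39-6-19-14-14-4-8z"/><path data-summit="477 37" data-summit-m="2089" d="M527 16l-202 1 2 4 12 12 16 8 5 5 4 9 7 39 16 20-8 27-4 26-12 14-9 22 25-2 10 3 18 16 19 9 12-14 8-4 20 1 11-9 3-9-4-15 4-25 19-13 2-10 7-10 20-19z"/>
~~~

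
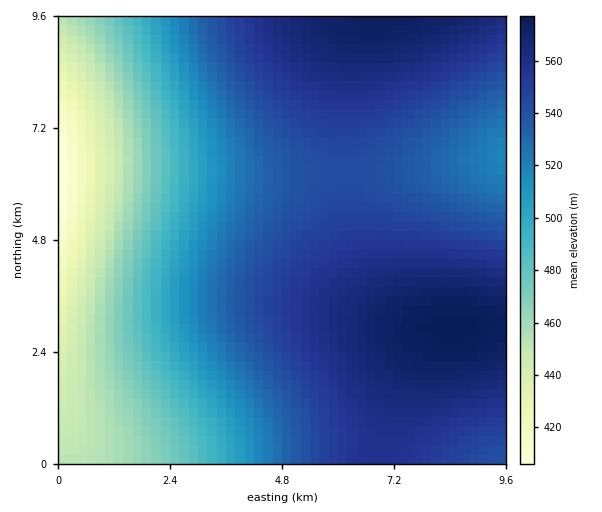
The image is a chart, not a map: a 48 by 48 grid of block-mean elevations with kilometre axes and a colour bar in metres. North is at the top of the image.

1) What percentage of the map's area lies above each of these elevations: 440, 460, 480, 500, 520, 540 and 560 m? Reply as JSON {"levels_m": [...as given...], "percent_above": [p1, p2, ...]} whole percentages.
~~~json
{"levels_m": [440, 460, 480, 500, 520, 540, 560], "percent_above": [95, 87, 79, 72, 64, 47, 18]}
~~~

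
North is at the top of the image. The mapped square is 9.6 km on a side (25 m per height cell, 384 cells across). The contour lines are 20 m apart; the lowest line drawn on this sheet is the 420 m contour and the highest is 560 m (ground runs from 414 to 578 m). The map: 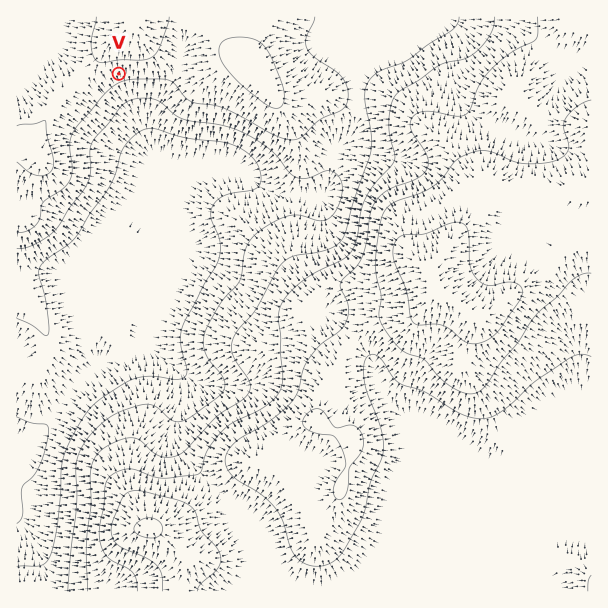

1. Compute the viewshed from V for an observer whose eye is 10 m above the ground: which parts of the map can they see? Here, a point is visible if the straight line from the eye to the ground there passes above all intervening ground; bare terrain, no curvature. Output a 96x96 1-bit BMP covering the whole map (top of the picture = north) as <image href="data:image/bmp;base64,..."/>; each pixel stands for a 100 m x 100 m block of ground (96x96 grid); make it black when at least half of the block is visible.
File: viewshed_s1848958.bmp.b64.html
<image width="96" height="96" href="data:image/bmp;base64,Qk2+BAAAAAAAAD4AAAAoAAAAYAAAAGAAAAABAAEAAAAAAIAEAAATCwAAEwsAAAIAAAAAAAAA////AAAAAAD/wAAAAAAAAAAAAAD/wAAAAAAAAAAAAAD/wAAAAAAAAAAAAAD/wAAAAAAAAAAAAAD/4AAAAAAAAAAAAAD/4AAAAAAAAAAAAAD/4AAH8AAAAAAAAAD/8AAP8AAAAAAAAAD/8AAP8AAAAAAAAAD/+AAP4AAAAAAAAAD/n/AGAAAAAAAAAAD/D//4AAAAAAAAAAD/B//8AAAAAAAAAAD/A///AAAAAAAAAAD/A///wAAAAAAAAAD+Af//wAAAAAAAAAD+Af//wAAAAAAAAAD+A///gAAAAAAAAAD+B///gAAAAAAAAAD/D///AAAAAAAAAAD/////gAAAAAAAAAD//////AAAAAAAAAA///////AAAAAAAAAf//////AAAAAAAAAP//////AAAAAAAAAP//////ABAAAAAAAH//////gBgAAAAAAH//////4DgAAAAAAD//////+BAAAAAAAD///////gAAAAAAAB///////gAAAAAAAB///////wAAAAAAAA///////wAAAAAAAA/////z/wAAAAAAAA////AB/4AAAAAADgf//+AB/4AAAAAAD4f//+AB/8AAAAAAD8f//8AB/8AAAAAAD////8AB/8AAAAAAD/+P///x/+AAAAAAA/+P/////+AAAAAAA//P//////AAAAAAAf////////gwAAAAA/////////x4AAAAA//////////8AAAAA///////+H/+AAAAA///////8D/+AAAAA///////8D//AAAAA///////+D//AAAAAf///////j//gAAAAP//////////gAAAAH//////////gAAAAD//////////gAAAAB//////////AAAAAB//////////AAAAAA//////////gAAAAA//////////wAAAAAf/////////4AAAAAf/////////8AAAAAf/////////+AAAAAP////////8+AAAAAH////////4fAAAAAD////////8fAAAAAD//////////AAAAAB/////////8AAAAAB/////////+AAAAAB/////8D///AAAAAP/////4D///gAAAA//////4B///4AAAB//////4B///8AAEH//////8A///8AAcP//////8AP//+AA8P//////4AD//8AA8f//////4AB//8AA8f////g/wAA/+cAB9////+A/gAA/4AAD9////4B/AAA/wAAP9////4D/AAAfwAH/8P///4H/AAAfgD/H8H///8P+AAAfgP8B8D///8f+AAAPgf4AcD///+/+AAAPg/4AEB/////8AAADw/wAAB/////8AAAAAfwAAB/////4AAAAAf4AAA/////4AAAAAP4AAAD////wAAAAAH4AAAB////wAAAAAD8AAAA/4P/wAAAAAB8AAAA/wH/gAAAAAA+AAAAfwD+AAAAAAAeAAAAPgB8AAAAAAAP/8AADAA4AAAAAAAH/8AAAAAAAAAAAAAD/8AAAAAAAAAAAAAD/8AAAAAAAAAAAAAD/8="/>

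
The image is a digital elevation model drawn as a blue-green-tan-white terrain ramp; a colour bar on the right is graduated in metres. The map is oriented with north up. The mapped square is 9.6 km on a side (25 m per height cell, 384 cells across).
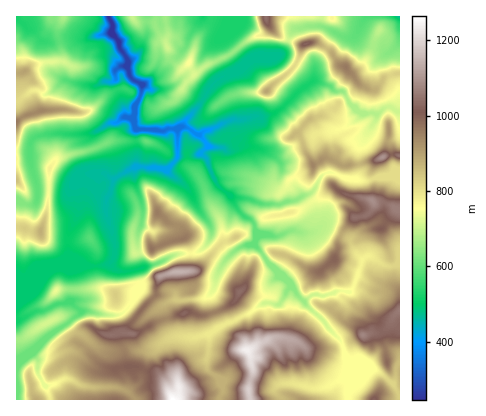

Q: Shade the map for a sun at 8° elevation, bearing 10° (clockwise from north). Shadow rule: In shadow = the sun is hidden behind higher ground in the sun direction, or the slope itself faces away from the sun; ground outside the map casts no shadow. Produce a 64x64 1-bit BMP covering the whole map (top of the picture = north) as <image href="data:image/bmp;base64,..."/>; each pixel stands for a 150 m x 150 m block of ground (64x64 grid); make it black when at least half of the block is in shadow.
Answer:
<image width="64" height="64" href="data:image/bmp;base64,Qk0+AgAAAAAAAD4AAAAoAAAAQAAAAEAAAAABAAEAAAAAAAACAAATCwAAEwsAAAIAAAAAAAAA////AAAAAADAAByGPn8BgMQP/4A8/8Hgzz/wADz/4+bP//AAf//z/gvwIAD///P+AIAAAD7/+/4AAAAAHv/7+OAH8AA+P5P78O///gB/A/94H///gGgH/zwf///gAA//HhgH//AAH4AHgAH/+AA+AMGAD//8AHwA/B/H4H4A+AD//8P4H4PgAPf+A/4H//gA8/4P/xYP/wD4BA/+AD//gPgAD/4AP/+A/AA//wB//cD8AH4BwH+P/PwMf8Dwfg/+/hw/+Hh8Af7+PC/8PGAB/v44JP4/gDH/+BAgHg/wO//wAAMAAf8//wAAB8CB/7/zAAAHgIH///sAAAcBgx/+P4AAJgEGAf78wYAmAAD5//D7wC4AH///wNvgDAY/B/wAu/gADn4D+D47/gAcYAPz/nv/gDxgHf//e///wIEf///5///AAZ+YP////+AH/wAD////swf/AAD/8f5x5/4AAP/4AfuH/gAA//wP///gwCD//h////D58H///////HvwP/7////+B/gABnj///8H/wAAeD8//4/+AAB8H4////z4IG/Pw7//4fH8H+fzn/+Bw///t//P/wMH/P+Z/+f/AA+A88j/+/wAAAD4wD//+AAAAPzAD//4AAAA/oAH//AAAAD8AAP8QAAFDP4AAfAMAAeP/gAB554ADcPwAAHP/AAAgOAAAc/wAA=="/>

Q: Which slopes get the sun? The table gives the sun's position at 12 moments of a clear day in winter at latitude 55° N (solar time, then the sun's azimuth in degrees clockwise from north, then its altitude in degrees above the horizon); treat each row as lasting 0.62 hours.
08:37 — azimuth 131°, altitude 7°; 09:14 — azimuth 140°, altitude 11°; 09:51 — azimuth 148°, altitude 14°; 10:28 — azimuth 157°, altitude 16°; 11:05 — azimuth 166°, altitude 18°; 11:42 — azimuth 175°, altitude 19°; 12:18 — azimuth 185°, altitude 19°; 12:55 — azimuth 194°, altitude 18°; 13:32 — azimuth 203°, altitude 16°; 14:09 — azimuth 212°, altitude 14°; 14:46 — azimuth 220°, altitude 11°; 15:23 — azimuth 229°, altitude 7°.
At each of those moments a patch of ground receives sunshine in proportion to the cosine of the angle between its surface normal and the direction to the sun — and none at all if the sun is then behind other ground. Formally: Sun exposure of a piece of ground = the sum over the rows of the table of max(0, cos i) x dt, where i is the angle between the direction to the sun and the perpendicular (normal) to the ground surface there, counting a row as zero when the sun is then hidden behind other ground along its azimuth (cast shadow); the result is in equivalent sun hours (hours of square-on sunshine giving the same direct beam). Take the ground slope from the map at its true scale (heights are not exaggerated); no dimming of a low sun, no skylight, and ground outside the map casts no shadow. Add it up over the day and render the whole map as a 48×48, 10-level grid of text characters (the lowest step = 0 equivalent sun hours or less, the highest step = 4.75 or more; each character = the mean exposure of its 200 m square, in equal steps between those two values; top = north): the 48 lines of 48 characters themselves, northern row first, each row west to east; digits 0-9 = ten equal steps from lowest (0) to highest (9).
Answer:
333444554441565333332332333223543332223543320000
122345544563168653222211333211583210000232211222
001234334200166643233203322102699300000001112432
000001221111024544423123100059877753672000002343
000000001134125434552130000553211138998200001211
000112100014522135431120158632100006667400001000
013466644433100356532614985321000037545553010000
652122355552000696336368632100000386434787300025
555200001200000025652585310000005863101489621255
431000000001464100015653100233567531000004886655
200000000015566101147752026789997310000012878764
000112200155563233698742477665564100000341366423
169999999966411368877524776543331000024442000101
799999999740000156775457742222220001555542011222
666543444200000000000033012322001013443222321132
531000000001332320011202433333456684210012210110
422100000267766687321242123322345764100001100000
322212478865433344430101210011102456202120000256
322237765443333321210001210000110223447742357987
112456433333421000002221232221011013564122104432
312444322332200000000122133333221145751000000001
821343222333220200000012115543322356734500000000
751232222333342240000001001234545542126895310000
110132233233344141000001110000000000355653555421
000132233223322133100001210013000134443353025654
000232332223321137410000110002567775332224687457
421333321122322124543100010001565433321127964368
776543322212332100012342000253000000000025467766
899964345422242221355531026620000000000113567855
889984344531133464200000143000032000000033455543
665443222320015442000000330000138740000344332454
433211110000000000000013410001314886213774421122
333200000000000013699995210003542256666753332111
332100000000001126998753101014410113698766223321
332134443343221014344551003355100002633211223332
320274221112310016510000001552000000100001001111
212300000000000164100000016630000000043201210001
210001000000000410136764565200000000004520001124
001342002000001014789887530000000000001463100244
025510026731232376554443200000000000000156413354
354101221478778643100111111100134531000024887667
432023453134544310000011122222465556333326898646
210222223212220000000012125974357677656544468424
201113432321122100100111125664767787976533324654
211346754444454432011100254455576888875433221274
431374247778766433121012233214655556554433221024
342000100122245444213211223323431000012123210012
341131210000003543423454432343101320000123210343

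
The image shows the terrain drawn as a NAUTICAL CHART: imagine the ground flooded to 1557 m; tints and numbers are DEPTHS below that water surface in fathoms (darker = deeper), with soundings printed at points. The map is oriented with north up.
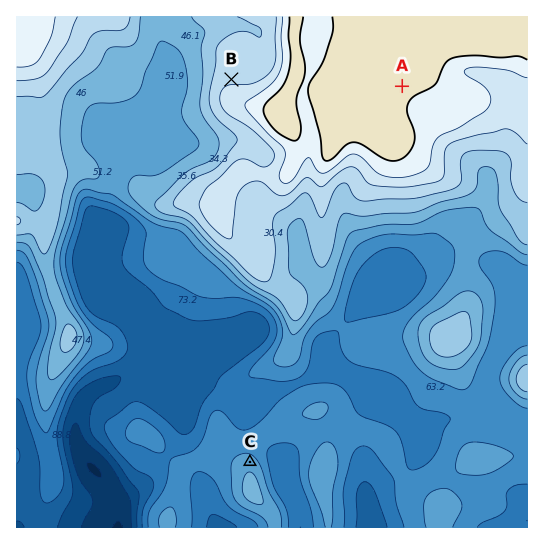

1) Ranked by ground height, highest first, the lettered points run A B C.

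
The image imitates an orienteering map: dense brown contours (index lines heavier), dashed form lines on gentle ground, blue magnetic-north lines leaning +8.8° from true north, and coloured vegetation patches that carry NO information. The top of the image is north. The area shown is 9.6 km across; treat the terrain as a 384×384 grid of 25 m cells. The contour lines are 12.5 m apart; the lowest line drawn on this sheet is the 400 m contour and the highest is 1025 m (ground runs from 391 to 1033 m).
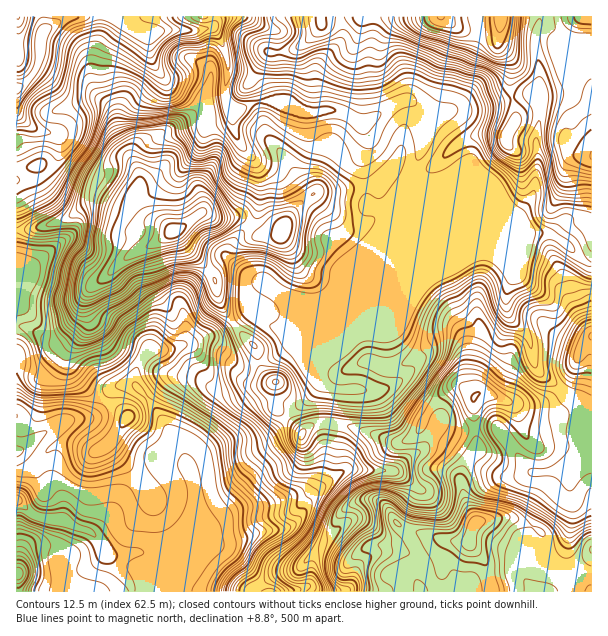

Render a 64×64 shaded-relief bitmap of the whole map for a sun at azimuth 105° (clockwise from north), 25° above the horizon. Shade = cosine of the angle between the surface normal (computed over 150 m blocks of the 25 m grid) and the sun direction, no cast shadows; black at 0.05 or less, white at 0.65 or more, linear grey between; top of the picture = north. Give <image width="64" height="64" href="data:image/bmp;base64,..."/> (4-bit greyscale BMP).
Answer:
<image width="64" height="64" href="data:image/bmp;base64,Qk12CAAAAAAAAHYAAAAoAAAAQAAAAEAAAAABAAQAAAAAAAAIAAATCwAAEwsAABAAAAAAAAAAAAAAABEREQAiIiIAMzMzAERERABVVVUAZmZmAHd3dwCIiIgAmZmZAKqqqgC7u7sAzMzMAN3d3QDu7u4A////AP/bqpmZqqmZmZmFITaKl4iFNYY1eZmZqZmZm8upmZmq/+yqqZmqmZmZmYYyNGdmepQkmFV5mZmZqZmrupmZmZre7KqqqZmJmZmZmFMzNFVYlSOJZXiZmZmpmay6mZqZmb3cqqu6mImZmZmZhkITRDWGIliHeImZmZmqvLqZmpmIrMuqq7qJmZmZmZmYUyIzIlZCNoiIiJiZiKvMupmaqHequ6qqqYiZmamZmZh1Q0MhFGQjV4iIiIiIrMy6qau4ZZqqqqqYiZmaqpmZmHd2ZTEBV1NFZomIiHeczMuprMllqqqZmZiJmZqqqZmYZnd3dAAohkQ1mZiHVXq8y6q8uXWqmqiJmZmZmqqpmZh2Z3eIMAWYYzaqmHVEaaq7u7u5h3eKuYmamZiaqqmZmHZmZnhhAFdkWcuYZDR4iZq7u6mHVXqqmaqpmJqqqZmId3d3eIUQA0V5u5hkRpqZmaqqqYiHiqmZqqmZmqqpmHd3d3iIiFIBJGiZmGRYu7qqmaqpiKmamZmrqpmqqqmYZXd3d4mphkM0Z3ZndWm8y6qpmamYmaqYeau7qqqqmZhkZ4d2eaqZhmaIdFd2ebzLu6qqqZmImpdnq8zLqqqZl1RXiHZou6qXZ4mXZnZ4q8zLqqqqmYiJl2eKzdy6qpmXVEZ3dli8qpdmeJmHd2eKzLqZq7qpmYiHZ3is3buqmYdlVmZkSNypl3dniamHdnrMqZq7qqmqmYd3d4vdy7qZh2ZmZmRHzKmYd3dnmph3i8uYmrqqmZmqmHd3eL3cuZh3d3dmdlaaqZiIdlR6qHecyomruqqpiJqpiId3rdypiHd3d2aJh3iJmId1M1mpdpzamby6qqmImrqZmIiby5iHd3d3d5qqiIiIh3UyNpl2i8qqvLuqqXiau6qqmaqoiHd4h3d4mry5mZmYdkIjeHeKu6q7uqqZZ5q7vMuqqYd4d4iGZ3eb3bqZmZmYZCE1eIm7qrupmZlniarN3Luod3iIiHZnZozduZmqmZmGMQJomruqu5d4mmeIis3MzLlmd3iHZnd3isypiJmZmZljEUeau6vKdmiqdmeKzMzN2nZ3d3Znd4qquqmYeJmZmYYxNpqqq8llVpt2Z4mszM7sqHd3ZWdnm8uqmZmHiZiIiFI2iqqbyWZFinZniIvd3u24eIhlVVesy6mZmZiJmHd3ZEeaqpq4ZlRph3d3ec7/7bmJqYdUaau6qZmZmZmZdlZlZ5q7mZd3ZFaYdlZ5vf/tyYqod2aaqqqZmZmZmZmGVWZ4iryoZ4hkRYhlRHrN7+7amqdmerupqqmZmZmZmZdUVneKzZZXiXVWmGQzat3e7turlUad25mqqZmZmZmZmGRWd4rdlVeId3eYUxJIzd7/7cuEJb7rmaqpqpmZmZmZdUVmet2WVnd4h5hjEBas3v7u7JU1v+uqmZmrqpmZmZmXVWVq3adlVoiImXQQBHnO7d7tp1fP66qYiru6mZmZmZmHZWjMuWRXiZmZhBADZ53tzO25ic7rqYebzLqpmZmZmZmGaKupdFeKq5mFIANVec3MzMzMzdypiKzcy6mZmZmZmZh4mql1V5qqmZhAAkVnirzLze7Ku6mJvdy7upmZmZmZmZmZmYZYqoiaqoQQJHiImrze/sqZqZrO7Lq7qZmZmZmZmZmZhmmph4mruEAEeIh3i9/+3KiJmt7sqqq6mZmZmZmZmZmXeJiIZomqgwNoiId5vd3uyoiJzuy6qqupmZmZmZmZmZiIiZlVVmiWI2iIh4iJve7bmHi93Lu7qqqZmZmZmZmZhnmpmWZURGZDWIiIiHec7cuod5vMzMupqpmZmZmZmZmGabqZd2UyJVRXmZmYdoztuqiHeazNy6mqmZmZmZmZiJdXmqqIdkETZUV5qql3nO26mIh2is3LqaupmZmZmZl4qVWKu4mHQQJnVGmrqned7KqYiHd5vLqpmrqZmZmZmHipQ3qqmZliAEdlWKq7l4ztupd4iImrqpiKupmqqZmHaLpCaZmImoMAFXZomazJed7Kh3iZmaqqmImqmJq6mGZ5y1JomXeKliABV4mYi+yGvsl2eKqpmqqZiJqoeauWRHrcY2iIiImXQAAliqma3aecuGeJqpmZqqmImqh3mpYkm8tUeIiZiZhiACRoqqzduKuWaJqpmZqqmIiaqYd4hSScylR5iIiImHQANVVnnO26u4Z4qqmImaqYiJqpiId1I3vLZHmIVniZhjJXdlRYzKvLdWiqqZiJmpmIiamZiHUzWct1aJg0aJmGVGmphlV5q9yXaKqZmZmZqpmJmZmYdTNZu4VomSNXd3ZmeaupdUaM2ompmZmaqZmqupmZmZl1RHmqhniIM0ZlVnd4q7qWRHvYabu6mJqpmqu7upmZmXVFi7qGeIiGRVRWiHibu4ZEathHu7qZmpmaq8y6mZmZhlWLy4eJiMplQ0eJiZq5dlVp2TWKqqqpiJqrzcqYmZmYZovLh4mY3JVDR5mZqqdVZ3nZNGiqq7mImqq9ypiJmIh4rNyHmpnNpkRXmaqrlTRoibgzWJmby4eKqry5iIiYh3rO64iamcymRFeaqqqVI1d4lSNXmHm8qYmqq6mIiImYet/riJqZ3bdVV4qqqpdUVmZjJGeHVorLmaqZmHiImql53+uImqrdyWVmeaqpmYd3d0I1ZndlabuYqoh3eJmruXnf+4iJmu7Kh3Z4mZmZh4iadEREZ2Zoqpiah2Znmry4eN/8mHiZ"/>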